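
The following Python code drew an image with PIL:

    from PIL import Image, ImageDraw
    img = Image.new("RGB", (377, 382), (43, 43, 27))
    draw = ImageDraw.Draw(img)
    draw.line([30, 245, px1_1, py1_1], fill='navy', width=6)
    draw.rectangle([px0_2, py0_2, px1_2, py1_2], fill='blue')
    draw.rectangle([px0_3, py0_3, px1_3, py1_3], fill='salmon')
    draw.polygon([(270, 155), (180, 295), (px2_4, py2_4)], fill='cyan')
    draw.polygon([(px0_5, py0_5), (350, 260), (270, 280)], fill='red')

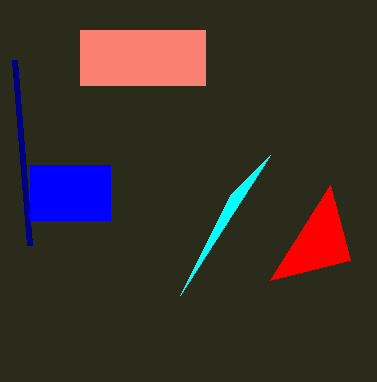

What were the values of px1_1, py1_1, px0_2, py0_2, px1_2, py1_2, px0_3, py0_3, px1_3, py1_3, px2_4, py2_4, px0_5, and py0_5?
px1_1 = 15
py1_1 = 60
px0_2 = 30
py0_2 = 165
px1_2 = 110
py1_2 = 220
px0_3 = 80
py0_3 = 30
px1_3 = 205
py1_3 = 85
px2_4 = 230
py2_4 = 195
px0_5 = 330
py0_5 = 185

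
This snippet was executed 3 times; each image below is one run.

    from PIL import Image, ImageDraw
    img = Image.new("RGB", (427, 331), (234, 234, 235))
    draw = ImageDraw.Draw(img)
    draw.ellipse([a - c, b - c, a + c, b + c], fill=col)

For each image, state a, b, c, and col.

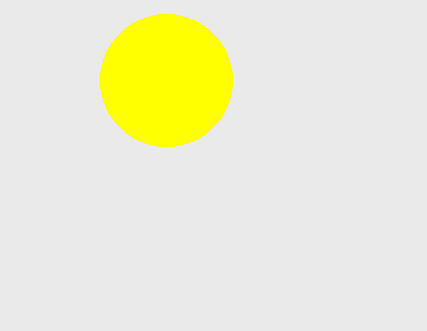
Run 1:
a = 166
b = 80
c = 66
col = 'yellow'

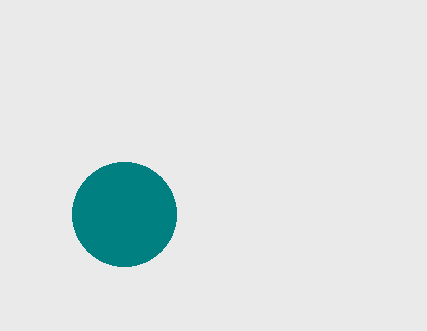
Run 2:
a = 124, b = 214, c = 52, col = 'teal'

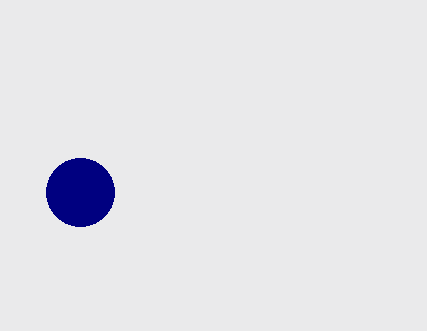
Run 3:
a = 80; b = 192; c = 34; col = 'navy'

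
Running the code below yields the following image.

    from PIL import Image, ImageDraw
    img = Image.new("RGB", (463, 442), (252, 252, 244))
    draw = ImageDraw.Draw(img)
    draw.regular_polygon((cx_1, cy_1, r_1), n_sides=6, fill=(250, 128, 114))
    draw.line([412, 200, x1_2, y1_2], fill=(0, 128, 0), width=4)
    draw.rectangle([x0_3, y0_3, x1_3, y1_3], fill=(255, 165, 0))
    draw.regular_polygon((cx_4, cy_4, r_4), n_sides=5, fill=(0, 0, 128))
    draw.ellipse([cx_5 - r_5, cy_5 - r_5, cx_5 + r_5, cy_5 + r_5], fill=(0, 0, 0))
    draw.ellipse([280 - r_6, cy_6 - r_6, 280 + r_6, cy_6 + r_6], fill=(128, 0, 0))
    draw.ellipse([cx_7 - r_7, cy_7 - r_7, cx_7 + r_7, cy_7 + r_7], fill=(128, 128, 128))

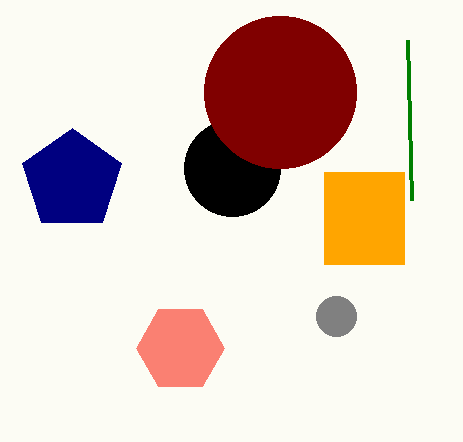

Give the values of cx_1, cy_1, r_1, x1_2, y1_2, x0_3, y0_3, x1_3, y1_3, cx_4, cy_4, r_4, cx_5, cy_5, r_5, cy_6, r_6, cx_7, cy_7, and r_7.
cx_1 = 180, cy_1 = 348, r_1 = 44, x1_2 = 408, y1_2 = 40, x0_3 = 324, y0_3 = 172, x1_3 = 404, y1_3 = 264, cx_4 = 72, cy_4 = 180, r_4 = 52, cx_5 = 232, cy_5 = 168, r_5 = 48, cy_6 = 92, r_6 = 76, cx_7 = 336, cy_7 = 316, r_7 = 20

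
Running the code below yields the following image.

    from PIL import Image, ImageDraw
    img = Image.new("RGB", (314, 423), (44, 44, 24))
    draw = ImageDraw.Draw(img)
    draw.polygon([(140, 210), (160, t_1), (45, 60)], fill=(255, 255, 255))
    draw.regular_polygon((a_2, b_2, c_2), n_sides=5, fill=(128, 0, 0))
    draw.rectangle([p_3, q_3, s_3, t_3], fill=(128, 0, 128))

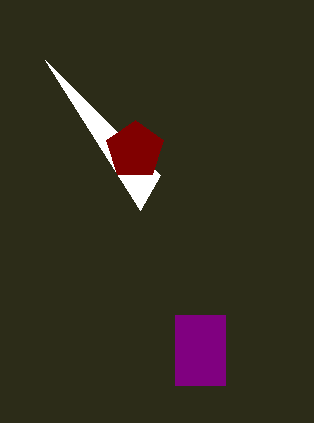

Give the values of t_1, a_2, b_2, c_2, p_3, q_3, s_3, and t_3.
t_1 = 175, a_2 = 135, b_2 = 150, c_2 = 30, p_3 = 175, q_3 = 315, s_3 = 225, t_3 = 385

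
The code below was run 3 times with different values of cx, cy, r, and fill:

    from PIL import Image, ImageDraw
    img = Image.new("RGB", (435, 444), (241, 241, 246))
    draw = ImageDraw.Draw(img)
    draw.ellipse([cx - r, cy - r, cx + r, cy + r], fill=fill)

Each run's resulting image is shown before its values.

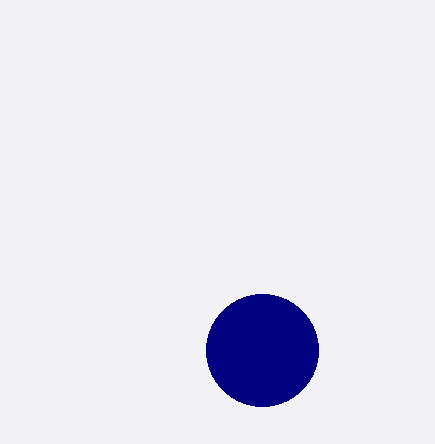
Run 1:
cx = 262; cy = 350; r = 56; fill = 'navy'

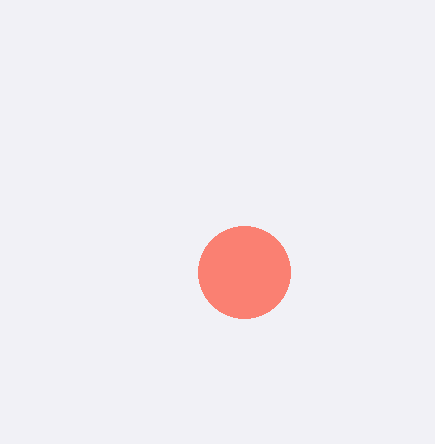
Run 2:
cx = 244; cy = 272; r = 46; fill = 'salmon'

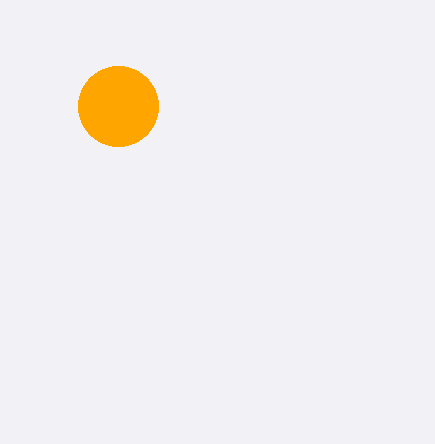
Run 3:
cx = 118; cy = 106; r = 40; fill = 'orange'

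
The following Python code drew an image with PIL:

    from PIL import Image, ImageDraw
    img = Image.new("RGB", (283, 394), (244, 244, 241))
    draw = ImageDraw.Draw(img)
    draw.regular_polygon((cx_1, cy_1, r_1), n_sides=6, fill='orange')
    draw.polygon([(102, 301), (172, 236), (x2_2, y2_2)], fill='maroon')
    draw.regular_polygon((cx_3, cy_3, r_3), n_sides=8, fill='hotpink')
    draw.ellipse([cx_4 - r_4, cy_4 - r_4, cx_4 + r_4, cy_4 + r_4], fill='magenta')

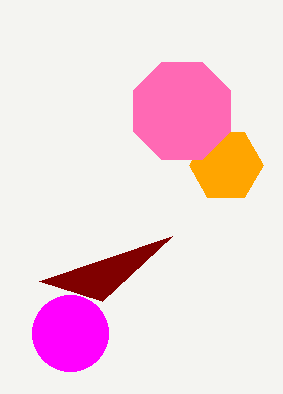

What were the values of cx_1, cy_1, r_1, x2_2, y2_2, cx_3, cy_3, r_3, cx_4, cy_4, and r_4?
cx_1 = 226
cy_1 = 165
r_1 = 37
x2_2 = 39
y2_2 = 281
cx_3 = 182
cy_3 = 111
r_3 = 53
cx_4 = 70
cy_4 = 333
r_4 = 38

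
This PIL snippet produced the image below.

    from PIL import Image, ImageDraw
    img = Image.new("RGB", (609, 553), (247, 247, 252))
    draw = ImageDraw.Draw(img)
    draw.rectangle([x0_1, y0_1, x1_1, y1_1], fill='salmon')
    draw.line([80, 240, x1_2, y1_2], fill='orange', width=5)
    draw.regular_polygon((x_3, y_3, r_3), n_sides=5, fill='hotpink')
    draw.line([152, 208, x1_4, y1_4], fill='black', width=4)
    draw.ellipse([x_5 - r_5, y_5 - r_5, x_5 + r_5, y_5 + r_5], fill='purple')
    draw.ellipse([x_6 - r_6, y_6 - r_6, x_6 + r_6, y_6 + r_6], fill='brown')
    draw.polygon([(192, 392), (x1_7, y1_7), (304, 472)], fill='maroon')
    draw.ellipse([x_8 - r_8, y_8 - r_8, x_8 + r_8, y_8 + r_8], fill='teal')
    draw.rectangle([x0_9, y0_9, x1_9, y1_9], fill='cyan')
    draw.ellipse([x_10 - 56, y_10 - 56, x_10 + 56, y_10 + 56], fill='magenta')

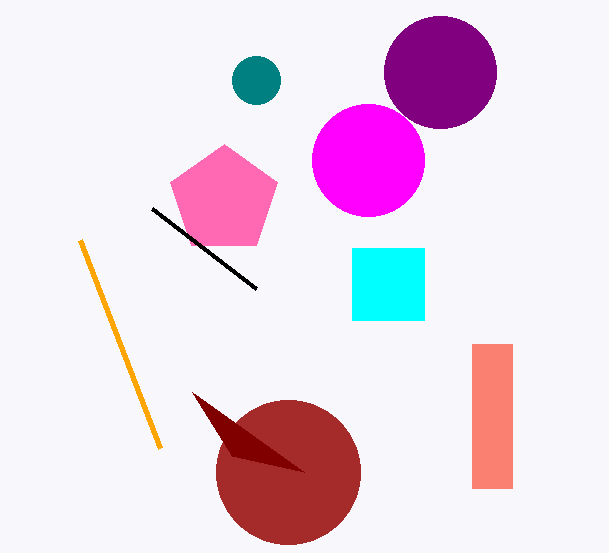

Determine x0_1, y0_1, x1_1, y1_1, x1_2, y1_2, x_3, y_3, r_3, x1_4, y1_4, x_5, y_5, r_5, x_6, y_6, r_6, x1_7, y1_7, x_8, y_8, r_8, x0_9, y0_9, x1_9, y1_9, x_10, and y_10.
x0_1 = 472; y0_1 = 344; x1_1 = 512; y1_1 = 488; x1_2 = 160; y1_2 = 448; x_3 = 224; y_3 = 200; r_3 = 56; x1_4 = 256; y1_4 = 288; x_5 = 440; y_5 = 72; r_5 = 56; x_6 = 288; y_6 = 472; r_6 = 72; x1_7 = 232; y1_7 = 456; x_8 = 256; y_8 = 80; r_8 = 24; x0_9 = 352; y0_9 = 248; x1_9 = 424; y1_9 = 320; x_10 = 368; y_10 = 160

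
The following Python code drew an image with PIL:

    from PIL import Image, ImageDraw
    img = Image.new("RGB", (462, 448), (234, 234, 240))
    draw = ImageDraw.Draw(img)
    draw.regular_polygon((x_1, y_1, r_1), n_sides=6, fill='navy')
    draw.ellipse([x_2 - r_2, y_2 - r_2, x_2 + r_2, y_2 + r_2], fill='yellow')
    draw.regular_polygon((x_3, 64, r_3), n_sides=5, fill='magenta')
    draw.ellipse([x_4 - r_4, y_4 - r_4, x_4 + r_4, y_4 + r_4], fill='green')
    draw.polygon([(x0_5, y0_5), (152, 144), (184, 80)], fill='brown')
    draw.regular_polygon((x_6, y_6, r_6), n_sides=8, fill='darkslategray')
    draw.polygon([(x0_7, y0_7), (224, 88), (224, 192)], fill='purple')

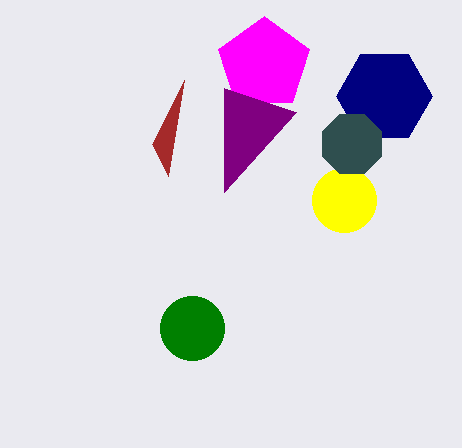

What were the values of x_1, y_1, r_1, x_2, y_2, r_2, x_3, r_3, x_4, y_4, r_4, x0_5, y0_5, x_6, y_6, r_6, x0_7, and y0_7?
x_1 = 384, y_1 = 96, r_1 = 48, x_2 = 344, y_2 = 200, r_2 = 32, x_3 = 264, r_3 = 48, x_4 = 192, y_4 = 328, r_4 = 32, x0_5 = 168, y0_5 = 176, x_6 = 352, y_6 = 144, r_6 = 32, x0_7 = 296, y0_7 = 112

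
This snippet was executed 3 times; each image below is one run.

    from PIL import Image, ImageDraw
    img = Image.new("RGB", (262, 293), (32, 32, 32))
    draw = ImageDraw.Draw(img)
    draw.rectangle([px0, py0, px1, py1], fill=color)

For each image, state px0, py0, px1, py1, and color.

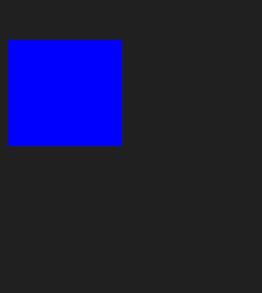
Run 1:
px0 = 8
py0 = 40
px1 = 120
py1 = 144
color = 'blue'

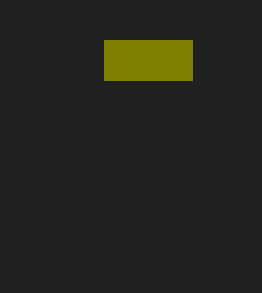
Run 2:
px0 = 104
py0 = 40
px1 = 192
py1 = 80
color = 'olive'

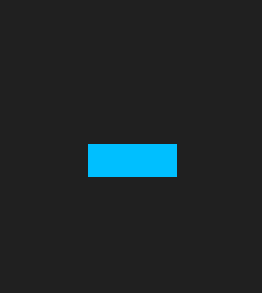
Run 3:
px0 = 88, py0 = 144, px1 = 176, py1 = 176, color = 'deepskyblue'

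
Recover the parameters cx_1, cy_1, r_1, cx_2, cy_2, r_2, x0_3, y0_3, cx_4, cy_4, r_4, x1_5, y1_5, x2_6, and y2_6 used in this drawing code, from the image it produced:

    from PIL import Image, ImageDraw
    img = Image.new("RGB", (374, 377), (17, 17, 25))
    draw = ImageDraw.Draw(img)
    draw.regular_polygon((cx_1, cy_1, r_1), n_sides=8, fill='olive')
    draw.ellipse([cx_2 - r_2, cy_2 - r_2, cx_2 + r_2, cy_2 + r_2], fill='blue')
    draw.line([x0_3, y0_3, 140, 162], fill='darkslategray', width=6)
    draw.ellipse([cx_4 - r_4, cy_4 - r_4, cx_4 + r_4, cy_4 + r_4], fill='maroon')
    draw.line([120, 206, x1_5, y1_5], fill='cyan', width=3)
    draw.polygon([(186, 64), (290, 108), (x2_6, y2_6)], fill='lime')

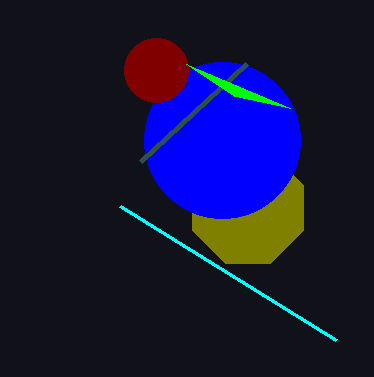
cx_1 = 248; cy_1 = 208; r_1 = 60; cx_2 = 222; cy_2 = 140; r_2 = 78; x0_3 = 246; y0_3 = 64; cx_4 = 156; cy_4 = 70; r_4 = 32; x1_5 = 336; y1_5 = 340; x2_6 = 234; y2_6 = 96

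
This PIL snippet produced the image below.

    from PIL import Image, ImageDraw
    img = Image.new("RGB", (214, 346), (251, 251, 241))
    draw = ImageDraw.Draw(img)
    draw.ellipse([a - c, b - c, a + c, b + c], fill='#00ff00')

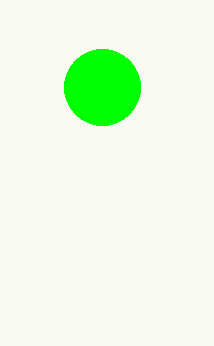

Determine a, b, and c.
a = 102, b = 87, c = 38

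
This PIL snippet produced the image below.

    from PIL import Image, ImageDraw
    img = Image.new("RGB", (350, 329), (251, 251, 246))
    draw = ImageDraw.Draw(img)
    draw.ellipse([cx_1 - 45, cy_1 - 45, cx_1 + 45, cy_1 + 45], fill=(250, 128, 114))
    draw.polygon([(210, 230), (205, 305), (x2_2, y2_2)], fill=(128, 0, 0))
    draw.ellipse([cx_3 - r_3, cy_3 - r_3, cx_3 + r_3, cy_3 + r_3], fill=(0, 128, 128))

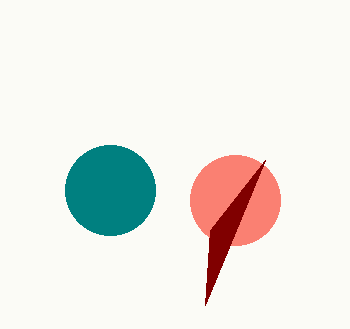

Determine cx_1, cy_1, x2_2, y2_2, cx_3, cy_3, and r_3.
cx_1 = 235
cy_1 = 200
x2_2 = 265
y2_2 = 160
cx_3 = 110
cy_3 = 190
r_3 = 45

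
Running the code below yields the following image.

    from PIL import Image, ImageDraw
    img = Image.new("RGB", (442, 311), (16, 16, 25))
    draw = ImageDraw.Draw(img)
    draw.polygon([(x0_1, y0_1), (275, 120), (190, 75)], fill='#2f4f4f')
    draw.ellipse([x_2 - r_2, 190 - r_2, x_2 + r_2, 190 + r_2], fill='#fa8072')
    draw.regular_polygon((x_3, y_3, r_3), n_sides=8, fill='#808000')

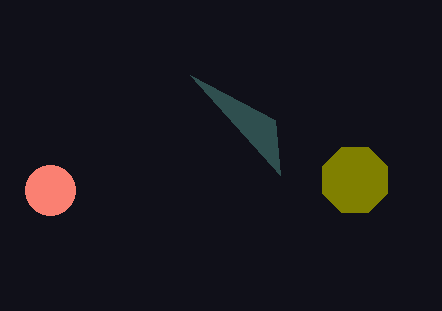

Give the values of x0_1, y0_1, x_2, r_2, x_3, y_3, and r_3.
x0_1 = 280, y0_1 = 175, x_2 = 50, r_2 = 25, x_3 = 355, y_3 = 180, r_3 = 35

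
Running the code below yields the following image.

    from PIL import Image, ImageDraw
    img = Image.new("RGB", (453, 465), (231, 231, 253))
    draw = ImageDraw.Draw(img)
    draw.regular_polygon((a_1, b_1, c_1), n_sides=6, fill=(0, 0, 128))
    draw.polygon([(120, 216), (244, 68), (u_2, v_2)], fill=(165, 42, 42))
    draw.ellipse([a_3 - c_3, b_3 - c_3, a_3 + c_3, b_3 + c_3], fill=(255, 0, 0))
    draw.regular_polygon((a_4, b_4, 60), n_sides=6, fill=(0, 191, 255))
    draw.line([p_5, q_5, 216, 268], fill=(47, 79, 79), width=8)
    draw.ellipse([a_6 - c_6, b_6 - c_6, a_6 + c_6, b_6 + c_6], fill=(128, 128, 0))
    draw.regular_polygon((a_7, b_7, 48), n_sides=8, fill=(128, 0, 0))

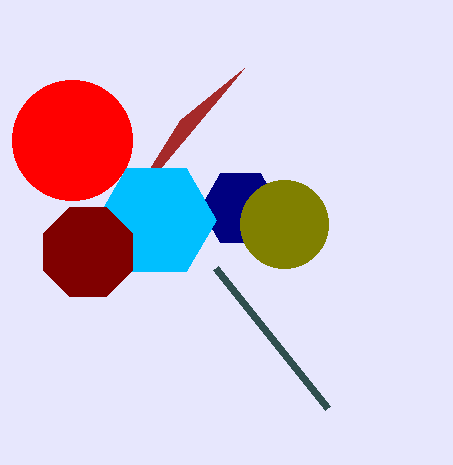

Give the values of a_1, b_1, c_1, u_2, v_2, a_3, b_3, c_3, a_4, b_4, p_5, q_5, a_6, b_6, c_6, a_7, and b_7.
a_1 = 240
b_1 = 208
c_1 = 40
u_2 = 180
v_2 = 120
a_3 = 72
b_3 = 140
c_3 = 60
a_4 = 156
b_4 = 220
p_5 = 328
q_5 = 408
a_6 = 284
b_6 = 224
c_6 = 44
a_7 = 88
b_7 = 252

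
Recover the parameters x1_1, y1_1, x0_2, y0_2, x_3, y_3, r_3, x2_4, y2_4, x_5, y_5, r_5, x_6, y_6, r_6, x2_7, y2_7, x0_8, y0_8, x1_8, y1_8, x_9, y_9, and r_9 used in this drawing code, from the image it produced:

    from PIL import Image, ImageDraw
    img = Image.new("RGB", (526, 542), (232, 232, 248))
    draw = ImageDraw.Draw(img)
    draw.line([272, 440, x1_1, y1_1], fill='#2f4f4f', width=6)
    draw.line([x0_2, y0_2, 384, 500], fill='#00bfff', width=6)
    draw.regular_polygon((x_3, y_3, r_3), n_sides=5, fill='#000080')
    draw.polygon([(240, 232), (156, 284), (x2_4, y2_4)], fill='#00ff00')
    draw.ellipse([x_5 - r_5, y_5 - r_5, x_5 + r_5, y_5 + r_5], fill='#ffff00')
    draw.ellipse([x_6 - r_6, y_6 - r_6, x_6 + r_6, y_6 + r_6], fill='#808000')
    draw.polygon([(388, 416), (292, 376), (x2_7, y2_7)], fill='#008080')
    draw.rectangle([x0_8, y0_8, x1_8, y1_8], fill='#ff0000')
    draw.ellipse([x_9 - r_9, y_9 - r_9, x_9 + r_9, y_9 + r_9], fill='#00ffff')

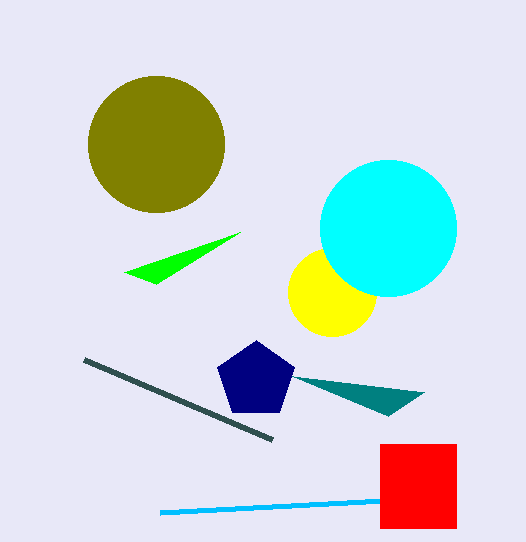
x1_1 = 84
y1_1 = 360
x0_2 = 160
y0_2 = 512
x_3 = 256
y_3 = 380
r_3 = 40
x2_4 = 124
y2_4 = 272
x_5 = 332
y_5 = 292
r_5 = 44
x_6 = 156
y_6 = 144
r_6 = 68
x2_7 = 424
y2_7 = 392
x0_8 = 380
y0_8 = 444
x1_8 = 456
y1_8 = 528
x_9 = 388
y_9 = 228
r_9 = 68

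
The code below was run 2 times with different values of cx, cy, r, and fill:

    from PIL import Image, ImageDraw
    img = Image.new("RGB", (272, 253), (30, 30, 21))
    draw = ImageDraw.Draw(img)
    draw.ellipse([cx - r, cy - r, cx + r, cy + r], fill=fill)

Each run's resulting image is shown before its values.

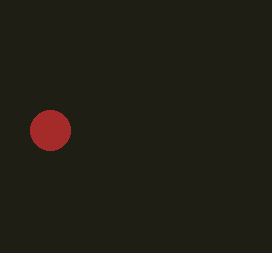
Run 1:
cx = 50, cy = 130, r = 20, fill = 'brown'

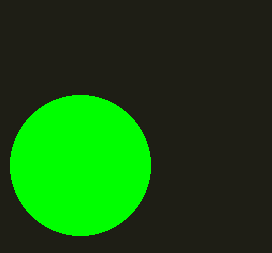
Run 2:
cx = 80, cy = 165, r = 70, fill = 'lime'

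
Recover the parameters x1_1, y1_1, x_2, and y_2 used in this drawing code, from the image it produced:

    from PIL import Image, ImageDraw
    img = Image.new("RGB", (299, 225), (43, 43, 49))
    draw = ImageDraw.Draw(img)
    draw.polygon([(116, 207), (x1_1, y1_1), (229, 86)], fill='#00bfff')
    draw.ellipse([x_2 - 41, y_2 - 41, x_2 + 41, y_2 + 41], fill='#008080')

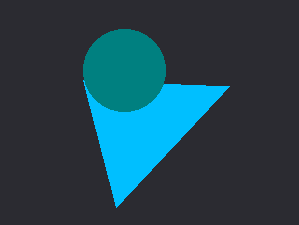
x1_1 = 83, y1_1 = 80, x_2 = 124, y_2 = 70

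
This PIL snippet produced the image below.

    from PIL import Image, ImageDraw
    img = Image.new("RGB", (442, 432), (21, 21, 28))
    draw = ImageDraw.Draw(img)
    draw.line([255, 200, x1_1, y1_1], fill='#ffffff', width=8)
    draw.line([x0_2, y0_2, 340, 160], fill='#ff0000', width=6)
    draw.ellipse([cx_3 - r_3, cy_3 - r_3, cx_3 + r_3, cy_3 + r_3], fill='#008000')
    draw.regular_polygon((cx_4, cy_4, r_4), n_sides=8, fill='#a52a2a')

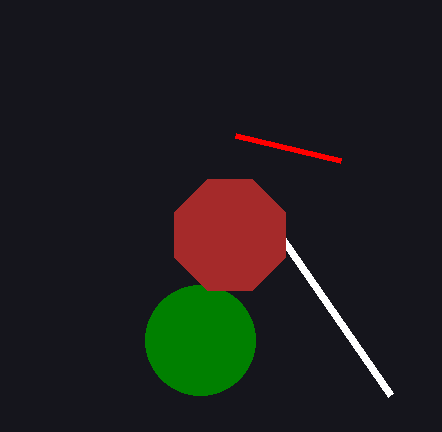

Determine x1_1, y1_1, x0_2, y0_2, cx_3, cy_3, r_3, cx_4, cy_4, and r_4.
x1_1 = 390
y1_1 = 395
x0_2 = 235
y0_2 = 135
cx_3 = 200
cy_3 = 340
r_3 = 55
cx_4 = 230
cy_4 = 235
r_4 = 60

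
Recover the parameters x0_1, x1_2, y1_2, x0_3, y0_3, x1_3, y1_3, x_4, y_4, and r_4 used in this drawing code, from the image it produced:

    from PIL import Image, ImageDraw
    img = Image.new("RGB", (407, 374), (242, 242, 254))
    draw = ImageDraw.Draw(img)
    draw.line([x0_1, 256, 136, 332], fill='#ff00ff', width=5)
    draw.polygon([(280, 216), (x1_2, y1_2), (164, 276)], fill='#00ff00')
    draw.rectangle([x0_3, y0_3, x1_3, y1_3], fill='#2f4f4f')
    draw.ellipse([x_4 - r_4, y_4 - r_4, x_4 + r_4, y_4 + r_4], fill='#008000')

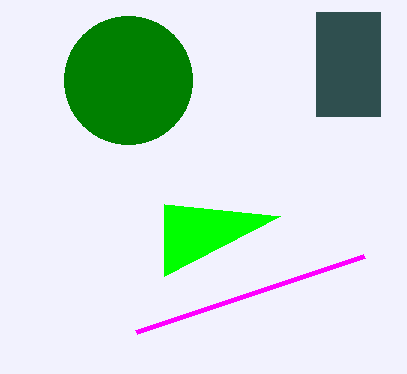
x0_1 = 364; x1_2 = 164; y1_2 = 204; x0_3 = 316; y0_3 = 12; x1_3 = 380; y1_3 = 116; x_4 = 128; y_4 = 80; r_4 = 64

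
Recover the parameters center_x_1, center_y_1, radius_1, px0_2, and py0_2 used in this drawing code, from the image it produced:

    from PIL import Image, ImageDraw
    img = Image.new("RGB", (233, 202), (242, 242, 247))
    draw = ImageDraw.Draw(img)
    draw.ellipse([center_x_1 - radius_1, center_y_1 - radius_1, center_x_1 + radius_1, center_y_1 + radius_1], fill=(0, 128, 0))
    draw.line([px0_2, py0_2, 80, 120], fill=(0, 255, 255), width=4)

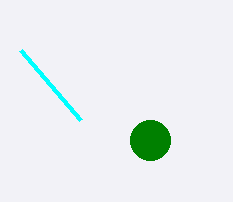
center_x_1 = 150, center_y_1 = 140, radius_1 = 20, px0_2 = 20, py0_2 = 50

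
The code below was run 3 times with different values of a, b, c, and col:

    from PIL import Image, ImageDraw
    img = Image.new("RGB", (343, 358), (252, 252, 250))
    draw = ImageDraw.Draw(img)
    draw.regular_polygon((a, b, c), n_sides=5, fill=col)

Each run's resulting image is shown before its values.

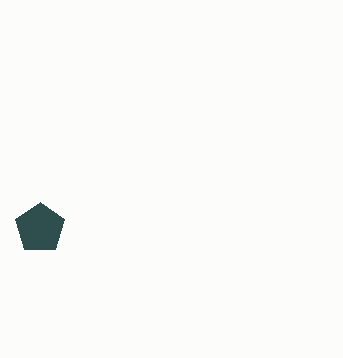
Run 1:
a = 40
b = 228
c = 26
col = 'darkslategray'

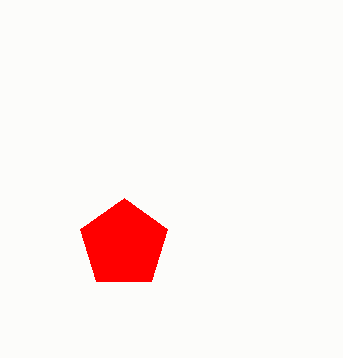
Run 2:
a = 124; b = 244; c = 46; col = 'red'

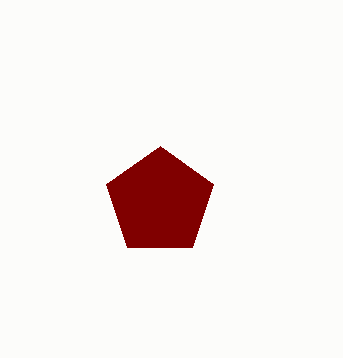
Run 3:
a = 160, b = 202, c = 56, col = 'maroon'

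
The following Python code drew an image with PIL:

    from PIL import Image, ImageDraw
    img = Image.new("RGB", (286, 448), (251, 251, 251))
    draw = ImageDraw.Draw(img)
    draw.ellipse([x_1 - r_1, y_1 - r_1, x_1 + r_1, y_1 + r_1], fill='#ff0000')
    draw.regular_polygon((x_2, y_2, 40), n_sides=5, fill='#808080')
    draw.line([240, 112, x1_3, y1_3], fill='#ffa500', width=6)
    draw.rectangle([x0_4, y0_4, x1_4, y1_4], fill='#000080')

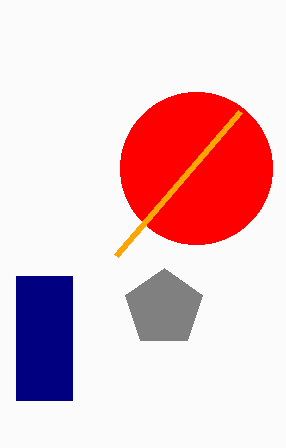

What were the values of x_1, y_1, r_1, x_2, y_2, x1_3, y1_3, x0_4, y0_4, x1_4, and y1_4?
x_1 = 196; y_1 = 168; r_1 = 76; x_2 = 164; y_2 = 308; x1_3 = 116; y1_3 = 256; x0_4 = 16; y0_4 = 276; x1_4 = 72; y1_4 = 400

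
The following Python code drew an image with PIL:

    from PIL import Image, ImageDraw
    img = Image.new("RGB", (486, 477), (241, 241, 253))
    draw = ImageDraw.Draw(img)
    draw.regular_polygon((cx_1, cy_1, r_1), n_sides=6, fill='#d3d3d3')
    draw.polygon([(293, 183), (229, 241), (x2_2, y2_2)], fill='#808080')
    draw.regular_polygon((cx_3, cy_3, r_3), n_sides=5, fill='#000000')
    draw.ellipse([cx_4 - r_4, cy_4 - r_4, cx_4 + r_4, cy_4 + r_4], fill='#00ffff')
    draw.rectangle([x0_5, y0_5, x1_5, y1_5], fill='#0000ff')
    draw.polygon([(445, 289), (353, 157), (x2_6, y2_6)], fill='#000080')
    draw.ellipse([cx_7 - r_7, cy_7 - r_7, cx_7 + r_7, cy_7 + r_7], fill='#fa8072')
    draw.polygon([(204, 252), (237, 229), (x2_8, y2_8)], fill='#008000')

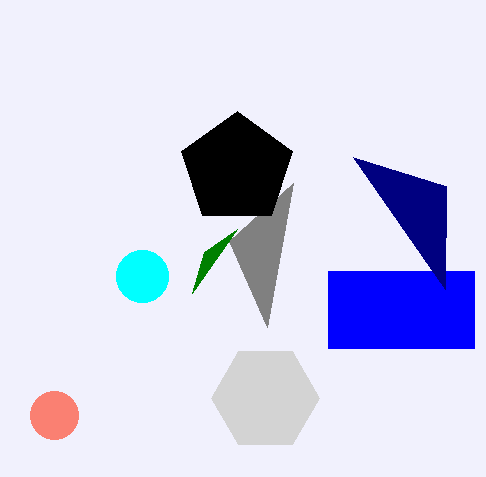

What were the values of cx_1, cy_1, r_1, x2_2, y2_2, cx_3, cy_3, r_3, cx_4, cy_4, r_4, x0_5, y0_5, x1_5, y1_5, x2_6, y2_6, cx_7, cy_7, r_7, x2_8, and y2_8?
cx_1 = 265
cy_1 = 398
r_1 = 54
x2_2 = 267
y2_2 = 327
cx_3 = 237
cy_3 = 169
r_3 = 58
cx_4 = 142
cy_4 = 276
r_4 = 26
x0_5 = 328
y0_5 = 271
x1_5 = 474
y1_5 = 348
x2_6 = 446
y2_6 = 186
cx_7 = 54
cy_7 = 415
r_7 = 24
x2_8 = 192
y2_8 = 293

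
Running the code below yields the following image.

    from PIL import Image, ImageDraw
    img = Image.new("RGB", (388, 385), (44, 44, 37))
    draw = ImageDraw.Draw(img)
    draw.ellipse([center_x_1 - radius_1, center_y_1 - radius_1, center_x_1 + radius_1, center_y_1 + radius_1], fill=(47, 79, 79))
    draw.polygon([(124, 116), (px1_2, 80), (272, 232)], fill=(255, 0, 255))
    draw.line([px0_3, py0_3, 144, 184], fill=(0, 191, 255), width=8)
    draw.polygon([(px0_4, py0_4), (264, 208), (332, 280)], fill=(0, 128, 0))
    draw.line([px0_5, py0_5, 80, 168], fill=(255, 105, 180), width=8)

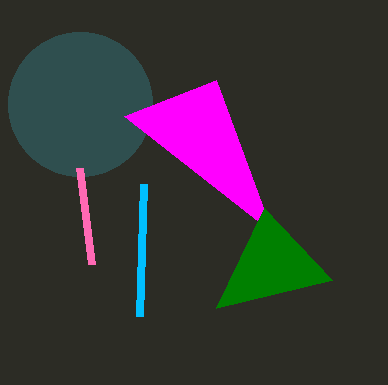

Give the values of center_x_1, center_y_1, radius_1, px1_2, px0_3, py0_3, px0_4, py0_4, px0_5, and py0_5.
center_x_1 = 80
center_y_1 = 104
radius_1 = 72
px1_2 = 216
px0_3 = 140
py0_3 = 316
px0_4 = 216
py0_4 = 308
px0_5 = 92
py0_5 = 264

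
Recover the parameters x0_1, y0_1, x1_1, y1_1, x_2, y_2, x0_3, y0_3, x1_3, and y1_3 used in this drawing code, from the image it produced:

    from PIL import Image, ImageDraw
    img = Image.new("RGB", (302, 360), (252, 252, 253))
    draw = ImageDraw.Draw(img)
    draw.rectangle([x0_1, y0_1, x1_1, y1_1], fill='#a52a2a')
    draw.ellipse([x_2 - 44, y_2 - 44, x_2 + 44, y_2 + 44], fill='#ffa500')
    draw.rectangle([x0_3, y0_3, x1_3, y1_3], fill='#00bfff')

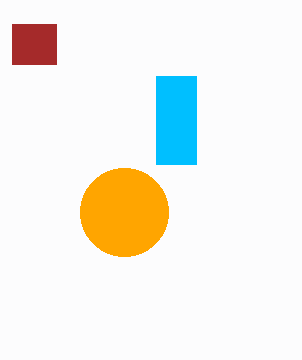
x0_1 = 12, y0_1 = 24, x1_1 = 56, y1_1 = 64, x_2 = 124, y_2 = 212, x0_3 = 156, y0_3 = 76, x1_3 = 196, y1_3 = 164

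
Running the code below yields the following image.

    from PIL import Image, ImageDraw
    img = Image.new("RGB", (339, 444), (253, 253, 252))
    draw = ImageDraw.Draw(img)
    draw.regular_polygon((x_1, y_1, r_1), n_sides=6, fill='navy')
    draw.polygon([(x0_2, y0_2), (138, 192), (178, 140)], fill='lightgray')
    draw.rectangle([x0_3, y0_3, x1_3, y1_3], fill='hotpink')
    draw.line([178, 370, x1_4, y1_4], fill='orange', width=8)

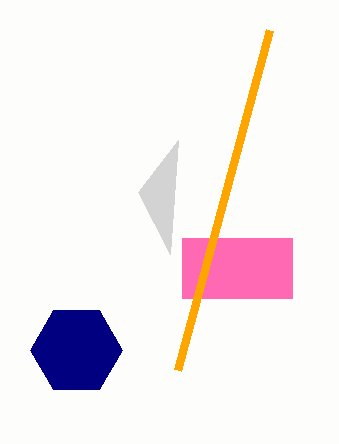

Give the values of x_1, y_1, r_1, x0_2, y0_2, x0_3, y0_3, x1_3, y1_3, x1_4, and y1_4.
x_1 = 76
y_1 = 350
r_1 = 46
x0_2 = 170
y0_2 = 254
x0_3 = 182
y0_3 = 238
x1_3 = 292
y1_3 = 298
x1_4 = 270
y1_4 = 30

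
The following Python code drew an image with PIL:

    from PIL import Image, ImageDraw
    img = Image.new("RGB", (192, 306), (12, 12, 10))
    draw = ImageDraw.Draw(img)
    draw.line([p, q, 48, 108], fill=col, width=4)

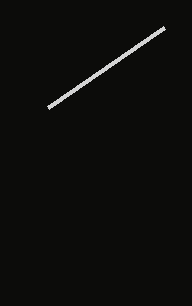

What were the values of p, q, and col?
p = 164, q = 28, col = 'lightgray'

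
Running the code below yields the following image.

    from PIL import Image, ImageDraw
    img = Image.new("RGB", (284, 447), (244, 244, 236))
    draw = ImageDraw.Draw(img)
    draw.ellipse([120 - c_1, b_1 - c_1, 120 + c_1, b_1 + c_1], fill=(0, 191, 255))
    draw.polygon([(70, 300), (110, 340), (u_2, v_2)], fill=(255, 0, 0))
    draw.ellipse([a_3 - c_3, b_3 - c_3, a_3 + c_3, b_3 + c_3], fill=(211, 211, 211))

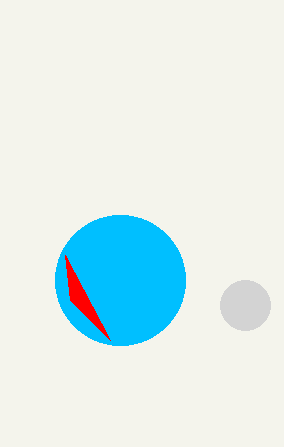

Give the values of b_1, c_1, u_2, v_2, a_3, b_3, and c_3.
b_1 = 280
c_1 = 65
u_2 = 65
v_2 = 255
a_3 = 245
b_3 = 305
c_3 = 25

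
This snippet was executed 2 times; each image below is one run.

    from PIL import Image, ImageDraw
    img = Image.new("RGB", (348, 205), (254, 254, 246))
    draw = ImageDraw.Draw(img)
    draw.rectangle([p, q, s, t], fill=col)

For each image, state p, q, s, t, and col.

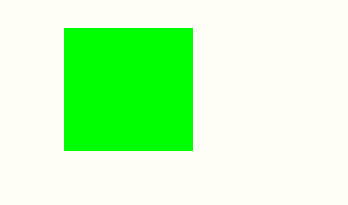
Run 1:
p = 64
q = 28
s = 192
t = 150
col = 'lime'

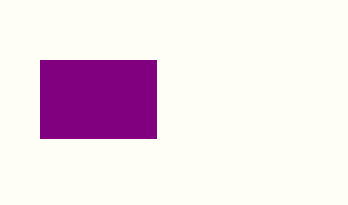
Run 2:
p = 40
q = 60
s = 156
t = 138
col = 'purple'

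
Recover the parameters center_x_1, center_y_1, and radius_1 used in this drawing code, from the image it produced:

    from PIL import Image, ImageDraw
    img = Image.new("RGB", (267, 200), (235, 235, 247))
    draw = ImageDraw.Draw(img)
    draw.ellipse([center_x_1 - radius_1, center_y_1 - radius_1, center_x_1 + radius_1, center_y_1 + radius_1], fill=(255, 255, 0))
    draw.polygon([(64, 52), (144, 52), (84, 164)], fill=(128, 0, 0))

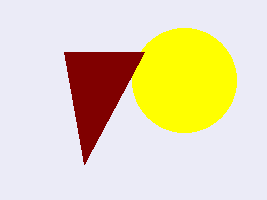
center_x_1 = 184, center_y_1 = 80, radius_1 = 52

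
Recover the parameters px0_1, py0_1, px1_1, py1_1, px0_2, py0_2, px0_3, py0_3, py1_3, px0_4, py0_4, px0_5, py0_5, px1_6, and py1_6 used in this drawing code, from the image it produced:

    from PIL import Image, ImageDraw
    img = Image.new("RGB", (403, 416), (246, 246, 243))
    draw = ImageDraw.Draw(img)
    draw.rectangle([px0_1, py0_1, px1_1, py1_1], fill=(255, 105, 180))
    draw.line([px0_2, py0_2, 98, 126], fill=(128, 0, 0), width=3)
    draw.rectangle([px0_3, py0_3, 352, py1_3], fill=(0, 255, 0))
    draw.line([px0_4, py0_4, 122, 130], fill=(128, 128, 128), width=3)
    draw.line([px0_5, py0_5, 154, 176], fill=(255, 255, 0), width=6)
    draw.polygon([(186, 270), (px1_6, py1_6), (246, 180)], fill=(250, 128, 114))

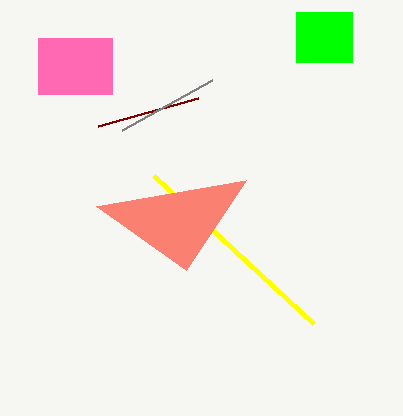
px0_1 = 38
py0_1 = 38
px1_1 = 112
py1_1 = 94
px0_2 = 198
py0_2 = 98
px0_3 = 296
py0_3 = 12
py1_3 = 62
px0_4 = 212
py0_4 = 80
px0_5 = 314
py0_5 = 324
px1_6 = 96
py1_6 = 206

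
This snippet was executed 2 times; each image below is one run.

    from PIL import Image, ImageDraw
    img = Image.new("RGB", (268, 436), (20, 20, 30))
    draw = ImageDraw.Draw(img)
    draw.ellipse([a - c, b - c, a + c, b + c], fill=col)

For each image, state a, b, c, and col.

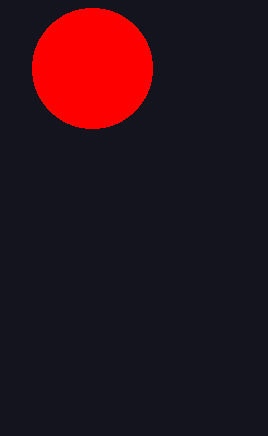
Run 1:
a = 92
b = 68
c = 60
col = 'red'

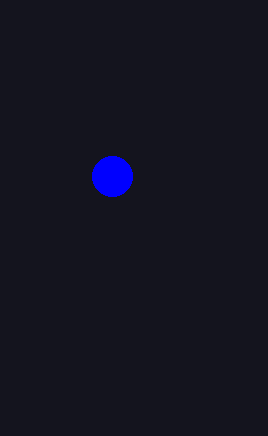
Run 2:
a = 112
b = 176
c = 20
col = 'blue'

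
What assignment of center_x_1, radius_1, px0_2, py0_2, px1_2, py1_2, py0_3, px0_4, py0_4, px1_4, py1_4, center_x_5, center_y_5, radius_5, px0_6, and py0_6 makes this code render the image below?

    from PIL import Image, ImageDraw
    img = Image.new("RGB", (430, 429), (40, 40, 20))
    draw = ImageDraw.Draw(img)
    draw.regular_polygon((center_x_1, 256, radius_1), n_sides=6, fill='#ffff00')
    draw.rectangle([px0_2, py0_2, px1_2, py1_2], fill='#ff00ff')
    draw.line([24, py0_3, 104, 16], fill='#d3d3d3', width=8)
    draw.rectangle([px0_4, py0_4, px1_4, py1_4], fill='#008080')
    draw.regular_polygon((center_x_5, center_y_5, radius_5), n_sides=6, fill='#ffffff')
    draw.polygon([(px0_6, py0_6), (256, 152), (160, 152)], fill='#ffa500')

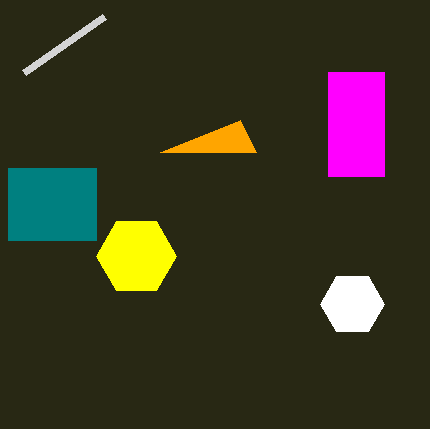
center_x_1 = 136
radius_1 = 40
px0_2 = 328
py0_2 = 72
px1_2 = 384
py1_2 = 176
py0_3 = 72
px0_4 = 8
py0_4 = 168
px1_4 = 96
py1_4 = 240
center_x_5 = 352
center_y_5 = 304
radius_5 = 32
px0_6 = 240
py0_6 = 120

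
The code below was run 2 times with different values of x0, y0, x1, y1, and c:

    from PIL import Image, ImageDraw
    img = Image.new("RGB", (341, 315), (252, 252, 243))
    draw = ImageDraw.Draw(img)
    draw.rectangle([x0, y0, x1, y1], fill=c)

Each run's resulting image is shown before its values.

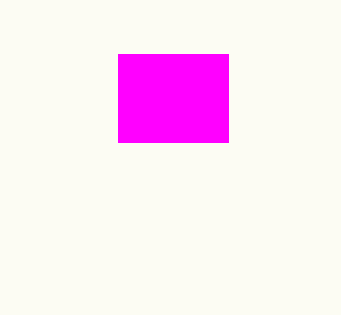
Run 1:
x0 = 118
y0 = 54
x1 = 228
y1 = 142
c = 'magenta'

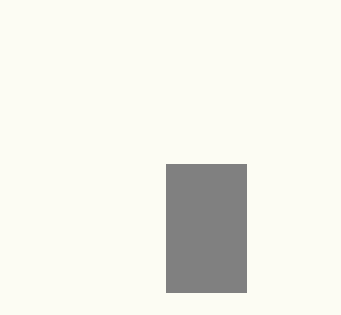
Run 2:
x0 = 166, y0 = 164, x1 = 246, y1 = 292, c = 'gray'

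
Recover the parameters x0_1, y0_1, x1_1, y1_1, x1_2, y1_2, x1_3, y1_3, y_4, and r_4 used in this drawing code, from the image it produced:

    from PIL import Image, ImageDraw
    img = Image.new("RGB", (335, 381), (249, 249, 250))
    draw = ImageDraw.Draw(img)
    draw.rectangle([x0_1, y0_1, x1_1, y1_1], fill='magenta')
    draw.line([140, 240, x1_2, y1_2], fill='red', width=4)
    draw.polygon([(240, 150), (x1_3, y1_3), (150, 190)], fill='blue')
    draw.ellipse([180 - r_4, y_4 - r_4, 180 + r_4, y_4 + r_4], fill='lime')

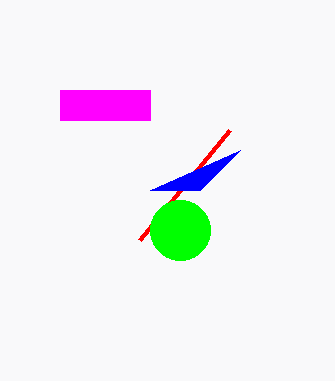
x0_1 = 60; y0_1 = 90; x1_1 = 150; y1_1 = 120; x1_2 = 230; y1_2 = 130; x1_3 = 200; y1_3 = 190; y_4 = 230; r_4 = 30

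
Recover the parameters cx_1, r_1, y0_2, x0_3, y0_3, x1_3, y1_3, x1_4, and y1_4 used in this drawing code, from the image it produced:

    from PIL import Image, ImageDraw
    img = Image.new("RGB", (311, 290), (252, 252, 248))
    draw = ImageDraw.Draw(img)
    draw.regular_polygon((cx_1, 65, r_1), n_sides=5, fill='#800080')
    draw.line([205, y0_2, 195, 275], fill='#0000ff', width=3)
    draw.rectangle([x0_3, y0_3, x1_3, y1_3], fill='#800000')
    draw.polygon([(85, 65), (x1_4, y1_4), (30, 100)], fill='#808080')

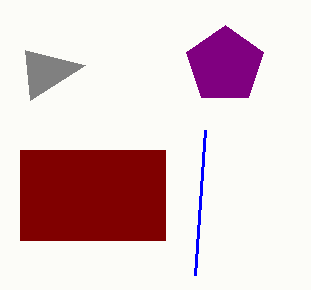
cx_1 = 225
r_1 = 40
y0_2 = 130
x0_3 = 20
y0_3 = 150
x1_3 = 165
y1_3 = 240
x1_4 = 25
y1_4 = 50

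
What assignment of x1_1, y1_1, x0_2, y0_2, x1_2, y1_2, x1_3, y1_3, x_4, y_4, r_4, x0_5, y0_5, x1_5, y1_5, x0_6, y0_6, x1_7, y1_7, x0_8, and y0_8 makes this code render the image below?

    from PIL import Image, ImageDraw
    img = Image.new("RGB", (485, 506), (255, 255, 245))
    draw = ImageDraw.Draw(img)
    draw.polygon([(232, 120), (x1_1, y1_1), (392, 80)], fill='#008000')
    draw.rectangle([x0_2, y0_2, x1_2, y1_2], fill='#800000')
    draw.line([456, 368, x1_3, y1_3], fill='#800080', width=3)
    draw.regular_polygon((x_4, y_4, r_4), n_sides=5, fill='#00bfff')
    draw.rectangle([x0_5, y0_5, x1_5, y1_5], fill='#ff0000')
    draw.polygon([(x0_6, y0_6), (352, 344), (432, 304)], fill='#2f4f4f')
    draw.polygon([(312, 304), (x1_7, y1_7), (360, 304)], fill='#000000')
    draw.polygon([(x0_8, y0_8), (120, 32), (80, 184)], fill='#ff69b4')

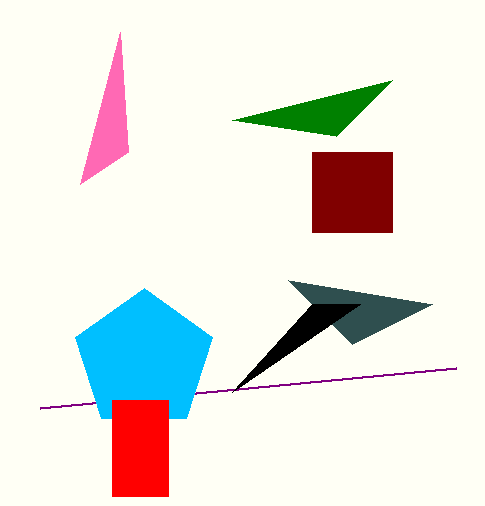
x1_1 = 336; y1_1 = 136; x0_2 = 312; y0_2 = 152; x1_2 = 392; y1_2 = 232; x1_3 = 40; y1_3 = 408; x_4 = 144; y_4 = 360; r_4 = 72; x0_5 = 112; y0_5 = 400; x1_5 = 168; y1_5 = 496; x0_6 = 288; y0_6 = 280; x1_7 = 232; y1_7 = 392; x0_8 = 128; y0_8 = 152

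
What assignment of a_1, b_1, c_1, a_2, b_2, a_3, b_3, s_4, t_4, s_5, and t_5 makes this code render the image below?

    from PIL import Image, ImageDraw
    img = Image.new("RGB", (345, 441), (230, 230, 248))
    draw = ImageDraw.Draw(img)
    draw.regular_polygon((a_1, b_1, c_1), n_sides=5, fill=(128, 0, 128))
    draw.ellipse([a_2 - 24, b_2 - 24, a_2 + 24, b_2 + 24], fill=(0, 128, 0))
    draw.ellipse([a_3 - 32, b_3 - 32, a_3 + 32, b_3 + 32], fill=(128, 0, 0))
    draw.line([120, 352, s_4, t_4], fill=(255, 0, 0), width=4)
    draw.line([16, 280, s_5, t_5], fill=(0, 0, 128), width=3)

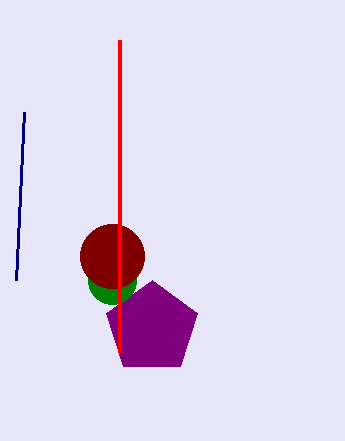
a_1 = 152; b_1 = 328; c_1 = 48; a_2 = 112; b_2 = 280; a_3 = 112; b_3 = 256; s_4 = 120; t_4 = 40; s_5 = 24; t_5 = 112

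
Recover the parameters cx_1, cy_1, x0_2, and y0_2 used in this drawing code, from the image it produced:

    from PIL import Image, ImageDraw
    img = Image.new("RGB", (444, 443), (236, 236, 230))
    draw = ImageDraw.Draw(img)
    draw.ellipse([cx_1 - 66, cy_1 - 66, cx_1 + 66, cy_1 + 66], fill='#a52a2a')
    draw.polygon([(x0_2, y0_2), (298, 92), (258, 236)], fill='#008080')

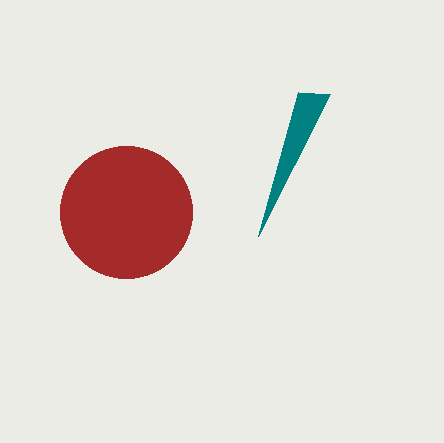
cx_1 = 126
cy_1 = 212
x0_2 = 330
y0_2 = 94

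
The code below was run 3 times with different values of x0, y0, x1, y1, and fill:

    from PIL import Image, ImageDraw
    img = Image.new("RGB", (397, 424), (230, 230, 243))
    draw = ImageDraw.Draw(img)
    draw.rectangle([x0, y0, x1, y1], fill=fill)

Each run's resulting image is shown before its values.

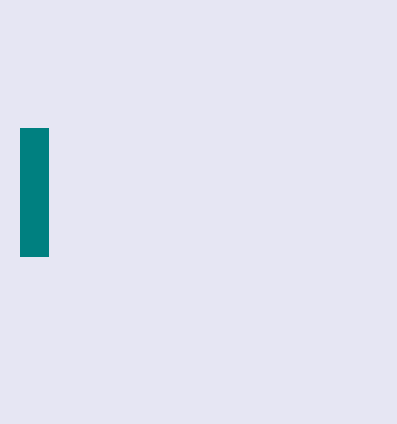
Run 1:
x0 = 20; y0 = 128; x1 = 48; y1 = 256; fill = 'teal'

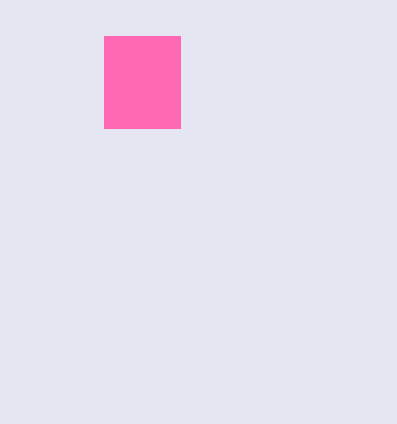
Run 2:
x0 = 104; y0 = 36; x1 = 180; y1 = 128; fill = 'hotpink'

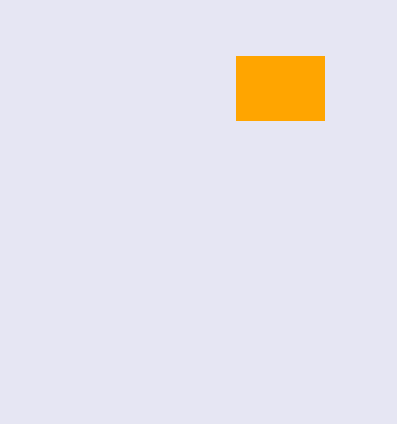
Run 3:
x0 = 236, y0 = 56, x1 = 324, y1 = 120, fill = 'orange'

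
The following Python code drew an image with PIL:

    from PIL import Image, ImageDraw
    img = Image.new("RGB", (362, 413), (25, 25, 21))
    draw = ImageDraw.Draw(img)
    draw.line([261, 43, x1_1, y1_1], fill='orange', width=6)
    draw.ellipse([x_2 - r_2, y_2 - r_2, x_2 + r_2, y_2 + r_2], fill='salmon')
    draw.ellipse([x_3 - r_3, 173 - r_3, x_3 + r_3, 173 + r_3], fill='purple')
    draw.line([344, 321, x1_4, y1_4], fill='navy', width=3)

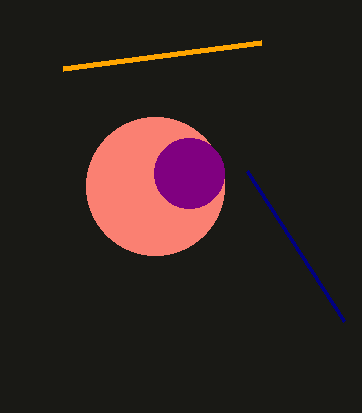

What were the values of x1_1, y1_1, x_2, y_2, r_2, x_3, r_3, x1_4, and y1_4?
x1_1 = 63, y1_1 = 69, x_2 = 155, y_2 = 186, r_2 = 69, x_3 = 189, r_3 = 35, x1_4 = 247, y1_4 = 171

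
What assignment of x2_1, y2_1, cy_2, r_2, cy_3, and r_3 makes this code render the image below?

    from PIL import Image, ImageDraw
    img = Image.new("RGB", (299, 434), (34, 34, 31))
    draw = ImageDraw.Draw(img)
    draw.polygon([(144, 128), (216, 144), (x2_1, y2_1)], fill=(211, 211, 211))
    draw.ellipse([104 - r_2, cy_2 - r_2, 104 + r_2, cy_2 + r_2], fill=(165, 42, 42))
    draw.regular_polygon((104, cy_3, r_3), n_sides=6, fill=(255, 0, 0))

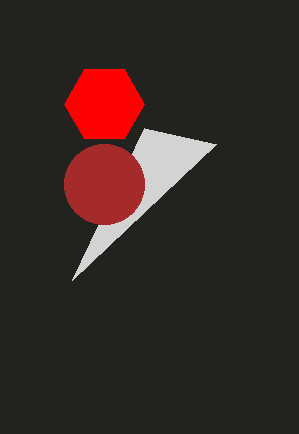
x2_1 = 72, y2_1 = 280, cy_2 = 184, r_2 = 40, cy_3 = 104, r_3 = 40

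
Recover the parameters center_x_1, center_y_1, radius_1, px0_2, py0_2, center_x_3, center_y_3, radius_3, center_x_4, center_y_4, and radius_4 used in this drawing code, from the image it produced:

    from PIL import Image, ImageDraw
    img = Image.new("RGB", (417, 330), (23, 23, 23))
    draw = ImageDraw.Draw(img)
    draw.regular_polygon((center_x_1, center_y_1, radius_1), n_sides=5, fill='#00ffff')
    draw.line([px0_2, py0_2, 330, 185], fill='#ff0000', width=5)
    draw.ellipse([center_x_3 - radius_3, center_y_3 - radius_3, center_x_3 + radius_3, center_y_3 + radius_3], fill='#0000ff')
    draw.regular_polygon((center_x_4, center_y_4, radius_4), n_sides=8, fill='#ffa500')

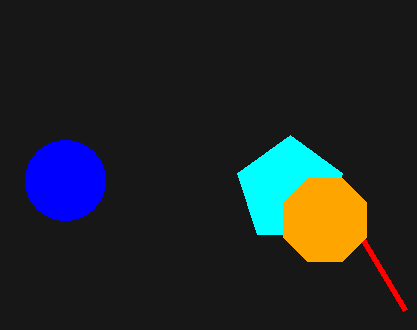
center_x_1 = 290, center_y_1 = 190, radius_1 = 55, px0_2 = 405, py0_2 = 310, center_x_3 = 65, center_y_3 = 180, radius_3 = 40, center_x_4 = 325, center_y_4 = 220, radius_4 = 45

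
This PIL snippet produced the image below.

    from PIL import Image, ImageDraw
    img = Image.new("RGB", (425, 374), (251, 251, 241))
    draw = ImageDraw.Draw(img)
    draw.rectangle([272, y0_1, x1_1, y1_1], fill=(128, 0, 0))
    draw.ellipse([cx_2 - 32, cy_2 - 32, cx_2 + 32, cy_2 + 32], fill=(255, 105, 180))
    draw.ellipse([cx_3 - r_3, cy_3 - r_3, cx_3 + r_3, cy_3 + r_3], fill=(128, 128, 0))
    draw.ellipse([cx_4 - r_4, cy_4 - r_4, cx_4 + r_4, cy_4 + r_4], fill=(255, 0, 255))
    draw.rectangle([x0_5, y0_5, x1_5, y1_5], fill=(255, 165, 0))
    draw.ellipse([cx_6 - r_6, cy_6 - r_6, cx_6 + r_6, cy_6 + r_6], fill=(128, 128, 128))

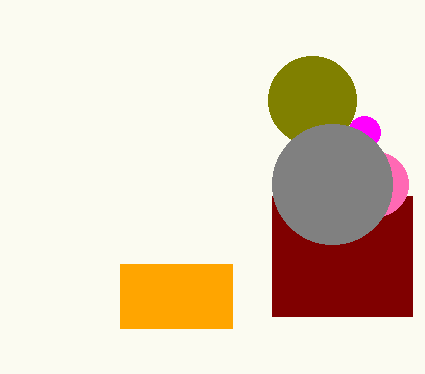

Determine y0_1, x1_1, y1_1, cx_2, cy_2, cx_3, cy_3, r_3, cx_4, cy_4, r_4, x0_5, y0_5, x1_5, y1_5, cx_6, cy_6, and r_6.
y0_1 = 196, x1_1 = 412, y1_1 = 316, cx_2 = 376, cy_2 = 184, cx_3 = 312, cy_3 = 100, r_3 = 44, cx_4 = 364, cy_4 = 132, r_4 = 16, x0_5 = 120, y0_5 = 264, x1_5 = 232, y1_5 = 328, cx_6 = 332, cy_6 = 184, r_6 = 60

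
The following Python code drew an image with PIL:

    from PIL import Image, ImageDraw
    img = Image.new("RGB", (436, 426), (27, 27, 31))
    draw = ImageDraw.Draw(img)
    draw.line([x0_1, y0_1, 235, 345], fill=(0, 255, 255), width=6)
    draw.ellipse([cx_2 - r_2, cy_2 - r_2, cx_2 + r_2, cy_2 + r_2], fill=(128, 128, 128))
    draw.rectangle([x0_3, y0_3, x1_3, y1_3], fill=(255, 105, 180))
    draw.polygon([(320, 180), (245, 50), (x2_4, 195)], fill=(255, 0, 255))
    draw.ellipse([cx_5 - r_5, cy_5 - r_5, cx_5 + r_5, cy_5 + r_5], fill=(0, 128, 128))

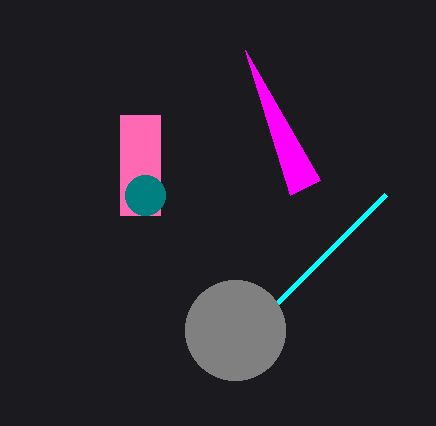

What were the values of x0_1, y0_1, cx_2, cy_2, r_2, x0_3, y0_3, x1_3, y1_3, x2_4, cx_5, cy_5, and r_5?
x0_1 = 385
y0_1 = 195
cx_2 = 235
cy_2 = 330
r_2 = 50
x0_3 = 120
y0_3 = 115
x1_3 = 160
y1_3 = 215
x2_4 = 290
cx_5 = 145
cy_5 = 195
r_5 = 20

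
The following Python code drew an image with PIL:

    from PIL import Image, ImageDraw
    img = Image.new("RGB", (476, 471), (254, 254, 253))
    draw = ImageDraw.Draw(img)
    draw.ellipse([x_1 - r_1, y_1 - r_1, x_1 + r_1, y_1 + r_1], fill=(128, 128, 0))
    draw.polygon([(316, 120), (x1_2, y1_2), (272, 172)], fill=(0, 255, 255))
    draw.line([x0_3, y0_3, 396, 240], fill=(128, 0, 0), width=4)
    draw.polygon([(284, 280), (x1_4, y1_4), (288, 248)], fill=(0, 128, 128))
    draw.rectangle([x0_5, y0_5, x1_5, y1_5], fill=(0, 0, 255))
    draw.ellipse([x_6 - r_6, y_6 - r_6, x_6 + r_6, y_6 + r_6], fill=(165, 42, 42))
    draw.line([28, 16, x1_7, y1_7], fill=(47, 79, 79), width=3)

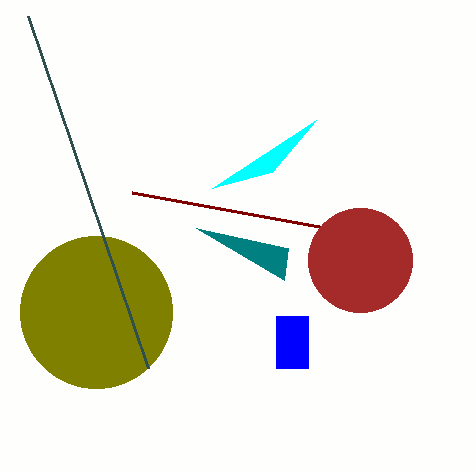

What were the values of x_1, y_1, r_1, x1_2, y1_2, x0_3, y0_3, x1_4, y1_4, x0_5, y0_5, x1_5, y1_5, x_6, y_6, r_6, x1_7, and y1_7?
x_1 = 96
y_1 = 312
r_1 = 76
x1_2 = 212
y1_2 = 188
x0_3 = 132
y0_3 = 192
x1_4 = 196
y1_4 = 228
x0_5 = 276
y0_5 = 316
x1_5 = 308
y1_5 = 368
x_6 = 360
y_6 = 260
r_6 = 52
x1_7 = 148
y1_7 = 368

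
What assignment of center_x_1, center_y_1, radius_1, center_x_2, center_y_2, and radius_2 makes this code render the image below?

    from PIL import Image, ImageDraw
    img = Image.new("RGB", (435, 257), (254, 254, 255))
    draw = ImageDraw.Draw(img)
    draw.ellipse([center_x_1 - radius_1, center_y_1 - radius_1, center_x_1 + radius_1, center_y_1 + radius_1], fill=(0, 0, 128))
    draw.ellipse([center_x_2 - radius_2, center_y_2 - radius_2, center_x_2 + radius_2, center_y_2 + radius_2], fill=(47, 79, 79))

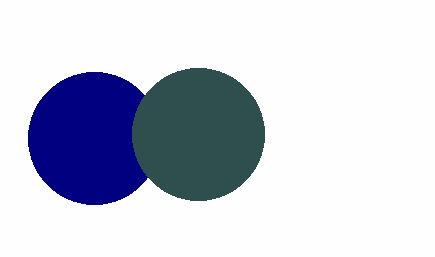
center_x_1 = 94; center_y_1 = 138; radius_1 = 66; center_x_2 = 198; center_y_2 = 134; radius_2 = 66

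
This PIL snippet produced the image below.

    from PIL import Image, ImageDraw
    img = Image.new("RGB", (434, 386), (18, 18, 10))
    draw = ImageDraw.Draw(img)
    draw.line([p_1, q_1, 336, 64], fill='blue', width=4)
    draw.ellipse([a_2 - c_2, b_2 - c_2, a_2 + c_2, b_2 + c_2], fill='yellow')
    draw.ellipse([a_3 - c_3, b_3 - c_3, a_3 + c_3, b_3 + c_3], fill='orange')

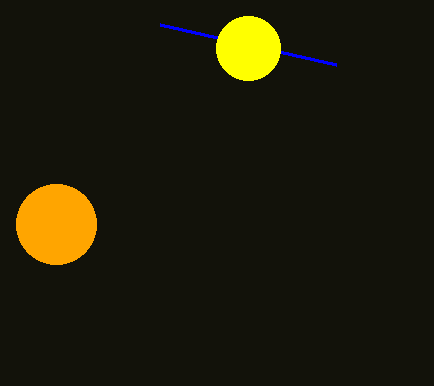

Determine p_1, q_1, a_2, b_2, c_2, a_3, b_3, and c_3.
p_1 = 160, q_1 = 24, a_2 = 248, b_2 = 48, c_2 = 32, a_3 = 56, b_3 = 224, c_3 = 40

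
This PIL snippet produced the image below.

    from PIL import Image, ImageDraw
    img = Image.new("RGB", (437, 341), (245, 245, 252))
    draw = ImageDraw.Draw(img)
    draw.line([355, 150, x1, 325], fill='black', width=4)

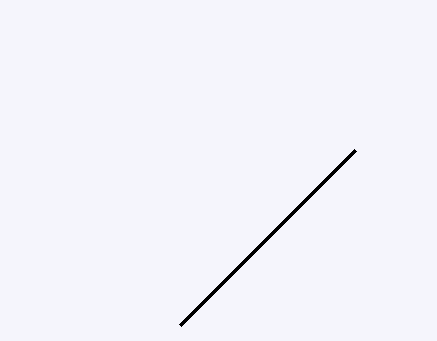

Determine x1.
x1 = 180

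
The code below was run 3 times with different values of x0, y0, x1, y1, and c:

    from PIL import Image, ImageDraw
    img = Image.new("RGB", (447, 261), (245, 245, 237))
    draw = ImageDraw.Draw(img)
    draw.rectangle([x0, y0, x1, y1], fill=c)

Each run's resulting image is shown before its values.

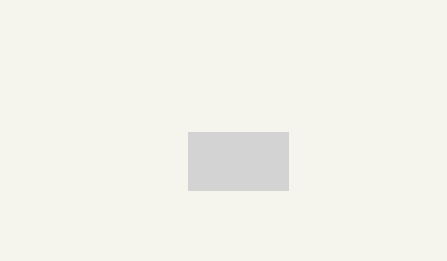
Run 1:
x0 = 188, y0 = 132, x1 = 288, y1 = 190, c = 'lightgray'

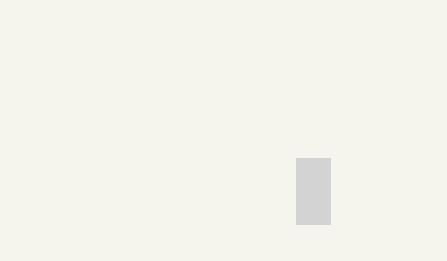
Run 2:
x0 = 296; y0 = 158; x1 = 330; y1 = 224; c = 'lightgray'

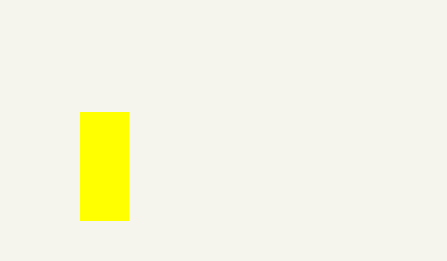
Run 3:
x0 = 80
y0 = 112
x1 = 128
y1 = 220
c = 'yellow'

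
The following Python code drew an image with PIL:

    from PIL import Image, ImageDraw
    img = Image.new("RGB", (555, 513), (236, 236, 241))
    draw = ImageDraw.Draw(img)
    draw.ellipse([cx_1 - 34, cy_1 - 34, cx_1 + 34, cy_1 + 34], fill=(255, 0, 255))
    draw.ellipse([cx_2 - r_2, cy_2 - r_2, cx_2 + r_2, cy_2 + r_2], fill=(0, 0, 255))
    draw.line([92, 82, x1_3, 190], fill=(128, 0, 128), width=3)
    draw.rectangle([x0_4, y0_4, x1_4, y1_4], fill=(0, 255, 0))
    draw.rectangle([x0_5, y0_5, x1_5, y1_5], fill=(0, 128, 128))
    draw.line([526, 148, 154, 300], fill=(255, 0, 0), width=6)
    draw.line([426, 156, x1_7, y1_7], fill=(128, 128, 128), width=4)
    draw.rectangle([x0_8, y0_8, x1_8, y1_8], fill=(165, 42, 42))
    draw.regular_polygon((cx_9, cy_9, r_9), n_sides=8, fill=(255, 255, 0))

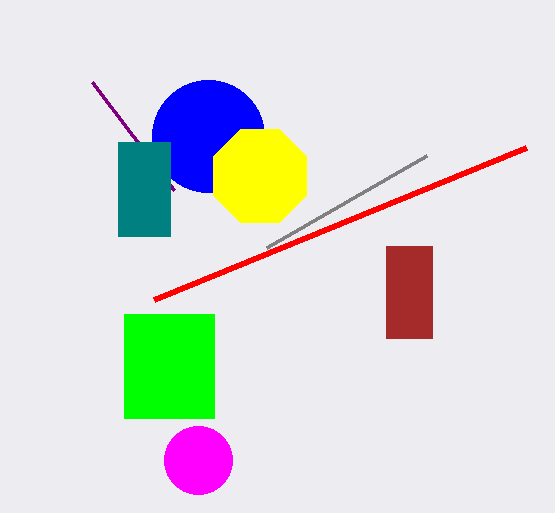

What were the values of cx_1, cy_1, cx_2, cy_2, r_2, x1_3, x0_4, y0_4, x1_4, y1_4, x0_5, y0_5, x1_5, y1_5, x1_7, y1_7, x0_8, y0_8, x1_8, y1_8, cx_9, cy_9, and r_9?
cx_1 = 198, cy_1 = 460, cx_2 = 208, cy_2 = 136, r_2 = 56, x1_3 = 174, x0_4 = 124, y0_4 = 314, x1_4 = 214, y1_4 = 418, x0_5 = 118, y0_5 = 142, x1_5 = 170, y1_5 = 236, x1_7 = 266, y1_7 = 248, x0_8 = 386, y0_8 = 246, x1_8 = 432, y1_8 = 338, cx_9 = 260, cy_9 = 176, r_9 = 50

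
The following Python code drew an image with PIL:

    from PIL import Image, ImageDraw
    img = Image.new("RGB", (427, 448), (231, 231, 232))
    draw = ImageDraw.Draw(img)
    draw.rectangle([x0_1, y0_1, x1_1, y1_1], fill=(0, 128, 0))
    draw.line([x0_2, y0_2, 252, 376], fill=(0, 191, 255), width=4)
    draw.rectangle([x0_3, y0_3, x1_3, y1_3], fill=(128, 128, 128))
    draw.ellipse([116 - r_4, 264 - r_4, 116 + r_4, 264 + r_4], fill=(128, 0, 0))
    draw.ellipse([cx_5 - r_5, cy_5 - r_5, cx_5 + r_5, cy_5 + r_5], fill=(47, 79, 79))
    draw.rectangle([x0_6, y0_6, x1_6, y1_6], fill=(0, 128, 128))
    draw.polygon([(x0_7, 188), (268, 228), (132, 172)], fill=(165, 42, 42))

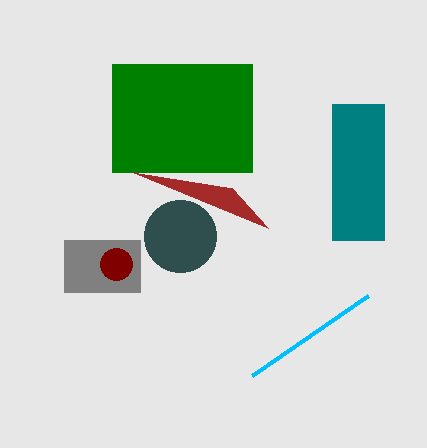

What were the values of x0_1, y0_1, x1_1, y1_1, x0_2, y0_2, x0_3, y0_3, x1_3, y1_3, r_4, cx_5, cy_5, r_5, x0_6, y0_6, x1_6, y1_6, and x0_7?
x0_1 = 112
y0_1 = 64
x1_1 = 252
y1_1 = 172
x0_2 = 368
y0_2 = 296
x0_3 = 64
y0_3 = 240
x1_3 = 140
y1_3 = 292
r_4 = 16
cx_5 = 180
cy_5 = 236
r_5 = 36
x0_6 = 332
y0_6 = 104
x1_6 = 384
y1_6 = 240
x0_7 = 232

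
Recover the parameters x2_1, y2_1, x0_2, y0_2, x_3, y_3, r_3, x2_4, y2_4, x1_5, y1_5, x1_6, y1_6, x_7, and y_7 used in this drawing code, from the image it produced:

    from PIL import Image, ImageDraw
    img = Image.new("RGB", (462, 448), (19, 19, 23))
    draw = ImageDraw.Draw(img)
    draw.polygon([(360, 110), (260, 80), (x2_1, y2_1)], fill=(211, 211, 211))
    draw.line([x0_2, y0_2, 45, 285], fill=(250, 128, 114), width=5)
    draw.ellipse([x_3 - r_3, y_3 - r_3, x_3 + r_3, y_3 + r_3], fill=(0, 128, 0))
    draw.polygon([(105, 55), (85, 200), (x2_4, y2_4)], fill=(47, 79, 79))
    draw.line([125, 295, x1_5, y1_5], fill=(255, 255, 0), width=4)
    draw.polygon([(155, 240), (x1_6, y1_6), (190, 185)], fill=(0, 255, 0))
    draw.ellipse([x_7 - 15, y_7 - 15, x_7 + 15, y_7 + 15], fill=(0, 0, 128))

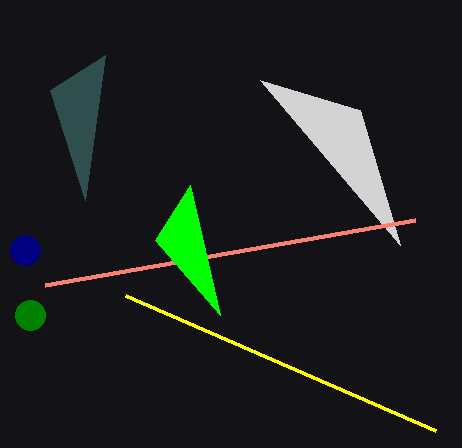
x2_1 = 400; y2_1 = 245; x0_2 = 415; y0_2 = 220; x_3 = 30; y_3 = 315; r_3 = 15; x2_4 = 50; y2_4 = 90; x1_5 = 435; y1_5 = 430; x1_6 = 220; y1_6 = 315; x_7 = 25; y_7 = 250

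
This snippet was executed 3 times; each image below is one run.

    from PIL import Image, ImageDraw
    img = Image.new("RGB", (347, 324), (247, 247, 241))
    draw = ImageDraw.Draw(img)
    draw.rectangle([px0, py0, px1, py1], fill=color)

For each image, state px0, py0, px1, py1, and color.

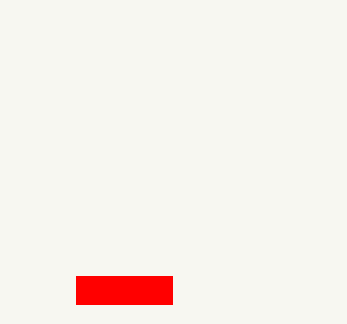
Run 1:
px0 = 76; py0 = 276; px1 = 172; py1 = 304; color = 'red'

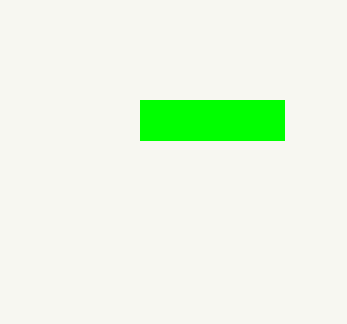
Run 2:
px0 = 140, py0 = 100, px1 = 284, py1 = 140, color = 'lime'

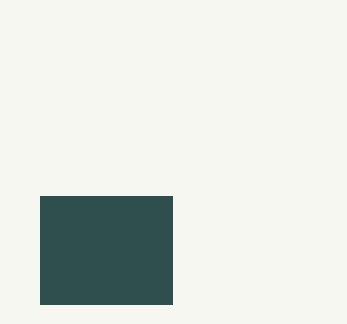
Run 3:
px0 = 40, py0 = 196, px1 = 172, py1 = 304, color = 'darkslategray'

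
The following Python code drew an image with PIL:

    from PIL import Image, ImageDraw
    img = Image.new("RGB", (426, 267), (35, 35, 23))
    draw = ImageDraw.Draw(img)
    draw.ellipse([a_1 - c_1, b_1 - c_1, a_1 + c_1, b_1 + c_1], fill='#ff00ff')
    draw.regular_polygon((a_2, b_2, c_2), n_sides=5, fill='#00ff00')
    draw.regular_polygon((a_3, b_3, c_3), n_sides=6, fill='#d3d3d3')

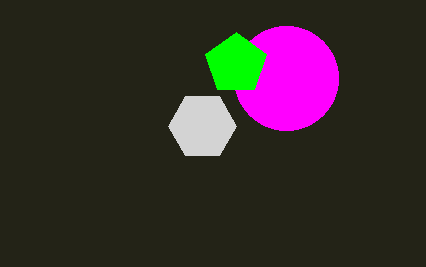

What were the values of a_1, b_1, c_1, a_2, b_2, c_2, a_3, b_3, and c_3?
a_1 = 286; b_1 = 78; c_1 = 52; a_2 = 236; b_2 = 64; c_2 = 32; a_3 = 202; b_3 = 126; c_3 = 34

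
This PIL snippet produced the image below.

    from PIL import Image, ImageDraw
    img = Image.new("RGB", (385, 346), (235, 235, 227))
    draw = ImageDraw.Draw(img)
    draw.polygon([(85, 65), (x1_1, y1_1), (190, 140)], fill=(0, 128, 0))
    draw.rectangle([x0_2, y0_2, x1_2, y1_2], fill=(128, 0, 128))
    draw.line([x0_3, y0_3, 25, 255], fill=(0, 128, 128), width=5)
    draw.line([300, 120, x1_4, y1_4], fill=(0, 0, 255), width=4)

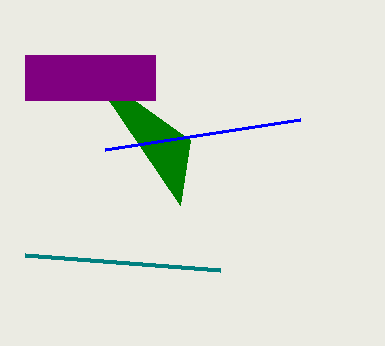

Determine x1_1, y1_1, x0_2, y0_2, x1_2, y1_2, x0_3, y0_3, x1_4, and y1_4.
x1_1 = 180, y1_1 = 205, x0_2 = 25, y0_2 = 55, x1_2 = 155, y1_2 = 100, x0_3 = 220, y0_3 = 270, x1_4 = 105, y1_4 = 150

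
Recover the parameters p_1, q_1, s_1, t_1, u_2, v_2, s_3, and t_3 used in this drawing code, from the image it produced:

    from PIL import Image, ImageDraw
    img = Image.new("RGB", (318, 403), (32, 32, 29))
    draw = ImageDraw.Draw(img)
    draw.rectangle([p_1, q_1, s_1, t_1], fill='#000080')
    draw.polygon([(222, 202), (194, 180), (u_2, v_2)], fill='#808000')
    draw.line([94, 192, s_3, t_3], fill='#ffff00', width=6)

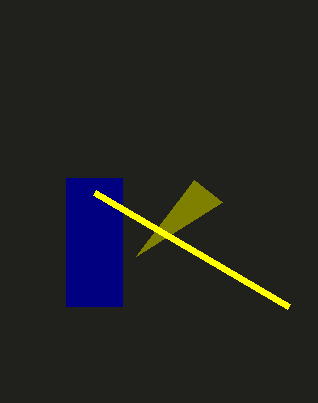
p_1 = 66, q_1 = 178, s_1 = 122, t_1 = 306, u_2 = 136, v_2 = 256, s_3 = 288, t_3 = 306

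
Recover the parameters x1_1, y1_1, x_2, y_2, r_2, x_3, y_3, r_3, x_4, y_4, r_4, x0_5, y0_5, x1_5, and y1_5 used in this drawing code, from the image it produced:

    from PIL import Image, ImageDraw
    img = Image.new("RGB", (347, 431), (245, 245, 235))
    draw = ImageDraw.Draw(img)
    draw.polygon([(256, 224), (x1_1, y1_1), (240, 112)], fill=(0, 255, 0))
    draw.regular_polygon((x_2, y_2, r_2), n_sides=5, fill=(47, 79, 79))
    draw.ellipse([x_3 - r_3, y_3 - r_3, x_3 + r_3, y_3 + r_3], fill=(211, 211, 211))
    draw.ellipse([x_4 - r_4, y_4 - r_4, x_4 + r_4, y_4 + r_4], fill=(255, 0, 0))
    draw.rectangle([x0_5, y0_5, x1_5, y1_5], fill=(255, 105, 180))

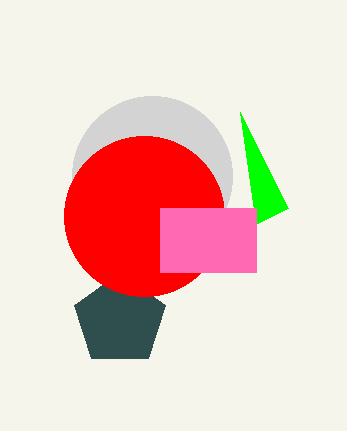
x1_1 = 288; y1_1 = 208; x_2 = 120; y_2 = 320; r_2 = 48; x_3 = 152; y_3 = 176; r_3 = 80; x_4 = 144; y_4 = 216; r_4 = 80; x0_5 = 160; y0_5 = 208; x1_5 = 256; y1_5 = 272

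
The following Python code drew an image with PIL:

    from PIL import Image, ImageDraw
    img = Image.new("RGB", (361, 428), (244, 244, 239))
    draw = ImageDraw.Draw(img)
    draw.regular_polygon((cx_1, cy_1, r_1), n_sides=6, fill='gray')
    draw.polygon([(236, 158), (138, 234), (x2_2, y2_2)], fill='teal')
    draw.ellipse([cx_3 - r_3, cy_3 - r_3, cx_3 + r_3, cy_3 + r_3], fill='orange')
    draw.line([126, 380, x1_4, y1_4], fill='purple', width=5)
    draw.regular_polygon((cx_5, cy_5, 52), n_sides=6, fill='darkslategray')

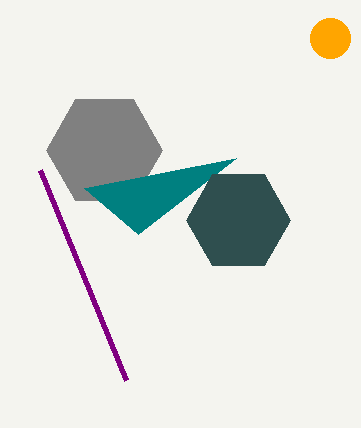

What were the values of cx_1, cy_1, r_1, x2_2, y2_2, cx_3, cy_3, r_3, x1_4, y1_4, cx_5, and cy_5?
cx_1 = 104; cy_1 = 150; r_1 = 58; x2_2 = 84; y2_2 = 188; cx_3 = 330; cy_3 = 38; r_3 = 20; x1_4 = 40; y1_4 = 170; cx_5 = 238; cy_5 = 220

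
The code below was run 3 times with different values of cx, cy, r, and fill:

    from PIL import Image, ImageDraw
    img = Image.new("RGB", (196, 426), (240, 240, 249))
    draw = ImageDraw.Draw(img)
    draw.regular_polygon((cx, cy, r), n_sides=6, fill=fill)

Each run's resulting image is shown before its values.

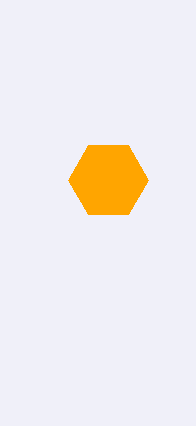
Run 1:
cx = 108; cy = 180; r = 40; fill = 'orange'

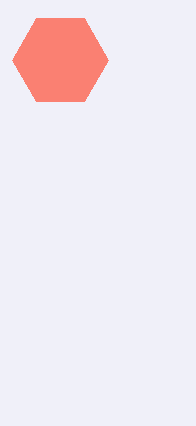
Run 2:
cx = 60, cy = 60, r = 48, fill = 'salmon'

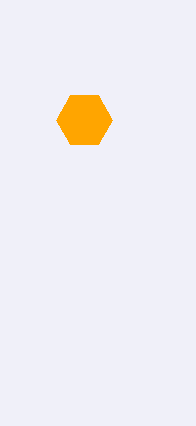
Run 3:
cx = 84, cy = 120, r = 28, fill = 'orange'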